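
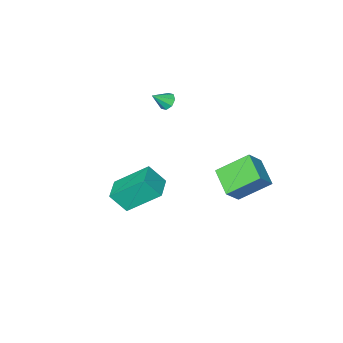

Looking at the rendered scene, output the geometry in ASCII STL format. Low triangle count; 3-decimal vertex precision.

solid 
facet normal -0.737 0.210 -0.643
outer loop
vertex -1.614 -3.066 2.317
vertex -1.96 -3.019 2.729
vertex -1.633 -2.68 2.465
endloop
endfacet
facet normal 0.924 0.175 -0.339
outer loop
vertex -1.614 -3.066 2.317
vertex -1.633 -2.68 2.465
vertex -1.18 -3.241 3.411
endloop
endfacet
facet normal -0.736 0.209 -0.644
outer loop
vertex -1.633 -2.68 2.465
vertex -1.96 -3.019 2.729
vertex -1.844 -2.493 2.767
endloop
endfacet
facet normal 0.716 0.695 0.070
outer loop
vertex -1.633 -2.68 2.465
vertex -1.844 -2.493 2.767
vertex -1.18 -3.241 3.411
endloop
endfacet
facet normal -0.736 0.209 -0.643
outer loop
vertex -1.844 -2.493 2.767
vertex -1.96 -3.019 2.729
vertex -2.123 -2.614 3.047
endloop
endfacet
facet normal 0.272 0.755 0.597
outer loop
vertex -1.844 -2.493 2.767
vertex -2.123 -2.614 3.047
vertex -1.18 -3.241 3.411
endloop
endfacet
facet normal -0.736 0.209 -0.644
outer loop
vertex -2.123 -2.614 3.047
vertex -1.96 -3.019 2.729
vertex -2.307 -2.972 3.141
endloop
endfacet
facet normal -0.147 0.321 0.935
outer loop
vertex -2.123 -2.614 3.047
vertex -2.307 -2.972 3.141
vertex -1.18 -3.241 3.411
endloop
endfacet
facet normal -0.736 0.211 -0.644
outer loop
vertex -2.307 -2.972 3.141
vertex -1.96 -3.019 2.729
vertex -2.288 -3.357 2.993
endloop
endfacet
facet normal -0.297 -0.355 0.886
outer loop
vertex -2.307 -2.972 3.141
vertex -2.288 -3.357 2.993
vertex -1.18 -3.241 3.411
endloop
endfacet
facet normal -0.735 0.210 -0.644
outer loop
vertex -2.288 -3.357 2.993
vertex -1.96 -3.019 2.729
vertex -2.077 -3.545 2.691
endloop
endfacet
facet normal -0.090 -0.872 0.480
outer loop
vertex -2.288 -3.357 2.993
vertex -2.077 -3.545 2.691
vertex -1.18 -3.241 3.411
endloop
endfacet
facet normal -0.736 0.210 -0.643
outer loop
vertex -2.077 -3.545 2.691
vertex -1.96 -3.019 2.729
vertex -1.798 -3.424 2.411
endloop
endfacet
facet normal 0.356 -0.933 -0.049
outer loop
vertex -2.077 -3.545 2.691
vertex -1.798 -3.424 2.411
vertex -1.18 -3.241 3.411
endloop
endfacet
facet normal -0.737 0.210 -0.643
outer loop
vertex -1.798 -3.424 2.411
vertex -1.96 -3.019 2.729
vertex -1.614 -3.066 2.317
endloop
endfacet
facet normal 0.775 -0.500 -0.387
outer loop
vertex -1.798 -3.424 2.411
vertex -1.614 -3.066 2.317
vertex -1.18 -3.241 3.411
endloop
endfacet
facet normal -0.667 -0.082 -0.741
outer loop
vertex -2.954 2.959 1.652
vertex -2.495 4.339 1.086
vertex -1.639 2.077 0.566
endloop
endfacet
facet normal -0.294 -0.884 0.362
outer loop
vertex -0.785 2.181 1.514
vertex -2.954 2.959 1.652
vertex -1.639 2.077 0.566
endloop
endfacet
facet normal -0.667 -0.082 -0.741
outer loop
vertex -1.639 2.077 0.566
vertex -2.495 4.339 1.086
vertex -1.18 3.456 0.0
endloop
endfacet
facet normal 0.684 -0.460 -0.566
outer loop
vertex -1.18 3.456 0.0
vertex -0.785 2.181 1.514
vertex -1.639 2.077 0.566
endloop
endfacet
facet normal -0.684 0.460 0.566
outer loop
vertex -2.954 2.959 1.652
vertex -1.641 4.443 2.034
vertex -2.495 4.339 1.086
endloop
endfacet
facet normal -0.294 -0.884 0.363
outer loop
vertex -2.1 3.064 2.6
vertex -2.954 2.959 1.652
vertex -0.785 2.181 1.514
endloop
endfacet
facet normal -0.684 0.460 0.566
outer loop
vertex -2.1 3.064 2.6
vertex -1.641 4.443 2.034
vertex -2.954 2.959 1.652
endloop
endfacet
facet normal 0.295 0.884 -0.362
outer loop
vertex -2.495 4.339 1.086
vertex -1.641 4.443 2.034
vertex -1.18 3.456 0.0
endloop
endfacet
facet normal 0.685 -0.460 -0.566
outer loop
vertex -0.326 3.561 0.948
vertex -0.785 2.181 1.514
vertex -1.18 3.456 0.0
endloop
endfacet
facet normal 0.294 0.884 -0.363
outer loop
vertex -1.18 3.456 0.0
vertex -1.641 4.443 2.034
vertex -0.326 3.561 0.948
endloop
endfacet
facet normal 0.667 0.082 0.741
outer loop
vertex -0.326 3.561 0.948
vertex -2.1 3.064 2.6
vertex -0.785 2.181 1.514
endloop
endfacet
facet normal 0.667 0.082 0.741
outer loop
vertex -1.641 4.443 2.034
vertex -2.1 3.064 2.6
vertex -0.326 3.561 0.948
endloop
endfacet
facet normal -0.436 0.470 -0.767
outer loop
vertex 0.717 0.325 0.258
vertex 1.645 1.192 0.262
vertex 1.873 -0.905 -1.153
endloop
endfacet
facet normal -0.731 -0.683 -0.004
outer loop
vertex 2.435 -1.512 -0.162
vertex 0.717 0.325 0.258
vertex 1.873 -0.905 -1.153
endloop
endfacet
facet normal -0.435 0.471 -0.768
outer loop
vertex 1.873 -0.905 -1.153
vertex 1.645 1.192 0.262
vertex 2.802 -0.038 -1.148
endloop
endfacet
facet normal 0.526 -0.560 -0.641
outer loop
vertex 2.802 -0.038 -1.148
vertex 2.435 -1.512 -0.162
vertex 1.873 -0.905 -1.153
endloop
endfacet
facet normal -0.526 0.560 0.641
outer loop
vertex 0.717 0.325 0.258
vertex 2.207 0.585 1.253
vertex 1.645 1.192 0.262
endloop
endfacet
facet normal -0.731 -0.683 -0.004
outer loop
vertex 1.278 -0.282 1.248
vertex 0.717 0.325 0.258
vertex 2.435 -1.512 -0.162
endloop
endfacet
facet normal -0.526 0.559 0.641
outer loop
vertex 1.278 -0.282 1.248
vertex 2.207 0.585 1.253
vertex 0.717 0.325 0.258
endloop
endfacet
facet normal 0.731 0.683 0.004
outer loop
vertex 1.645 1.192 0.262
vertex 2.207 0.585 1.253
vertex 2.802 -0.038 -1.148
endloop
endfacet
facet normal 0.526 -0.560 -0.641
outer loop
vertex 3.363 -0.645 -0.158
vertex 2.435 -1.512 -0.162
vertex 2.802 -0.038 -1.148
endloop
endfacet
facet normal 0.731 0.682 0.004
outer loop
vertex 2.802 -0.038 -1.148
vertex 2.207 0.585 1.253
vertex 3.363 -0.645 -0.158
endloop
endfacet
facet normal 0.436 -0.470 0.768
outer loop
vertex 3.363 -0.645 -0.158
vertex 1.278 -0.282 1.248
vertex 2.435 -1.512 -0.162
endloop
endfacet
facet normal 0.435 -0.471 0.767
outer loop
vertex 2.207 0.585 1.253
vertex 1.278 -0.282 1.248
vertex 3.363 -0.645 -0.158
endloop
endfacet

endsolid


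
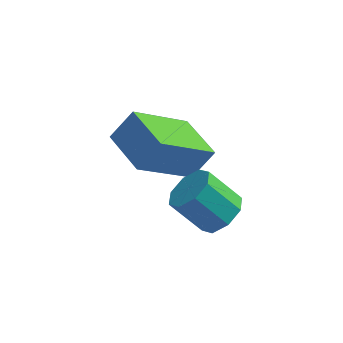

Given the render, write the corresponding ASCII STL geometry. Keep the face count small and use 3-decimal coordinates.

solid 
facet normal -0.540 -0.354 -0.763
outer loop
vertex -1.932 -2.008 3.466
vertex -2.699 -1.011 3.546
vertex -0.799 -1.035 2.212
endloop
endfacet
facet normal 0.608 -0.791 -0.064
outer loop
vertex -0.301 -0.709 2.914
vertex -1.932 -2.008 3.466
vertex -0.799 -1.035 2.212
endloop
endfacet
facet normal -0.540 -0.354 -0.763
outer loop
vertex -0.799 -1.035 2.212
vertex -2.699 -1.011 3.546
vertex -1.565 -0.039 2.292
endloop
endfacet
facet normal 0.581 0.498 -0.644
outer loop
vertex -1.565 -0.039 2.292
vertex -0.301 -0.709 2.914
vertex -0.799 -1.035 2.212
endloop
endfacet
facet normal -0.581 -0.498 0.644
outer loop
vertex -1.932 -2.008 3.466
vertex -2.201 -0.685 4.248
vertex -2.699 -1.011 3.546
endloop
endfacet
facet normal 0.609 -0.791 -0.063
outer loop
vertex -1.435 -1.681 4.168
vertex -1.932 -2.008 3.466
vertex -0.301 -0.709 2.914
endloop
endfacet
facet normal -0.581 -0.498 0.643
outer loop
vertex -1.435 -1.681 4.168
vertex -2.201 -0.685 4.248
vertex -1.932 -2.008 3.466
endloop
endfacet
facet normal -0.608 0.791 0.064
outer loop
vertex -2.699 -1.011 3.546
vertex -2.201 -0.685 4.248
vertex -1.565 -0.039 2.292
endloop
endfacet
facet normal 0.581 0.499 -0.643
outer loop
vertex -1.068 0.288 2.994
vertex -0.301 -0.709 2.914
vertex -1.565 -0.039 2.292
endloop
endfacet
facet normal -0.609 0.791 0.063
outer loop
vertex -1.565 -0.039 2.292
vertex -2.201 -0.685 4.248
vertex -1.068 0.288 2.994
endloop
endfacet
facet normal 0.540 0.354 0.763
outer loop
vertex -1.068 0.288 2.994
vertex -1.435 -1.681 4.168
vertex -0.301 -0.709 2.914
endloop
endfacet
facet normal 0.540 0.354 0.763
outer loop
vertex -2.201 -0.685 4.248
vertex -1.435 -1.681 4.168
vertex -1.068 0.288 2.994
endloop
endfacet
facet normal 0.676 -0.078 -0.732
outer loop
vertex 0.505 -3.086 3.446
vertex 0.082 -2.923 3.038
vertex 0.488 -2.624 3.381
endloop
endfacet
facet normal 0.735 0.121 0.667
outer loop
vertex 0.505 -3.086 3.446
vertex 0.488 -2.624 3.381
vertex -0.24 -2.999 4.251
endloop
endfacet
facet normal 0.736 0.119 0.667
outer loop
vertex -0.24 -2.999 4.251
vertex 0.488 -2.624 3.381
vertex -0.256 -2.537 4.186
endloop
endfacet
facet normal -0.678 0.079 0.731
outer loop
vertex -0.24 -2.999 4.251
vertex -0.256 -2.537 4.186
vertex -0.662 -2.837 3.842
endloop
endfacet
facet normal 0.677 -0.081 -0.731
outer loop
vertex 0.488 -2.624 3.381
vertex 0.082 -2.923 3.038
vertex 0.234 -2.337 3.114
endloop
endfacet
facet normal 0.495 0.785 0.373
outer loop
vertex 0.488 -2.624 3.381
vertex 0.234 -2.337 3.114
vertex -0.256 -2.537 4.186
endloop
endfacet
facet normal 0.493 0.787 0.372
outer loop
vertex -0.256 -2.537 4.186
vertex 0.234 -2.337 3.114
vertex -0.511 -2.251 3.919
endloop
endfacet
facet normal -0.678 0.079 0.731
outer loop
vertex -0.256 -2.537 4.186
vertex -0.511 -2.251 3.919
vertex -0.662 -2.837 3.842
endloop
endfacet
facet normal 0.676 -0.080 -0.733
outer loop
vertex 0.234 -2.337 3.114
vertex 0.082 -2.923 3.038
vertex -0.11 -2.394 2.803
endloop
endfacet
facet normal -0.037 0.989 -0.140
outer loop
vertex 0.234 -2.337 3.114
vertex -0.11 -2.394 2.803
vertex -0.511 -2.251 3.919
endloop
endfacet
facet normal -0.035 0.990 -0.139
outer loop
vertex -0.511 -2.251 3.919
vertex -0.11 -2.394 2.803
vertex -0.854 -2.307 3.608
endloop
endfacet
facet normal -0.677 0.078 0.732
outer loop
vertex -0.511 -2.251 3.919
vertex -0.854 -2.307 3.608
vertex -0.662 -2.837 3.842
endloop
endfacet
facet normal 0.678 -0.079 -0.731
outer loop
vertex -0.11 -2.394 2.803
vertex 0.082 -2.923 3.038
vertex -0.34 -2.761 2.629
endloop
endfacet
facet normal -0.546 0.613 -0.571
outer loop
vertex -0.11 -2.394 2.803
vertex -0.34 -2.761 2.629
vertex -0.854 -2.307 3.608
endloop
endfacet
facet normal -0.545 0.614 -0.571
outer loop
vertex -0.854 -2.307 3.608
vertex -0.34 -2.761 2.629
vertex -1.085 -2.674 3.434
endloop
endfacet
facet normal -0.676 0.078 0.732
outer loop
vertex -0.854 -2.307 3.608
vertex -1.085 -2.674 3.434
vertex -0.662 -2.837 3.842
endloop
endfacet
facet normal 0.678 -0.079 -0.731
outer loop
vertex -0.34 -2.761 2.629
vertex 0.082 -2.923 3.038
vertex -0.324 -3.223 2.694
endloop
endfacet
facet normal -0.735 -0.119 -0.667
outer loop
vertex -0.34 -2.761 2.629
vertex -0.324 -3.223 2.694
vertex -1.085 -2.674 3.434
endloop
endfacet
facet normal -0.735 -0.121 -0.667
outer loop
vertex -1.085 -2.674 3.434
vertex -0.324 -3.223 2.694
vertex -1.068 -3.136 3.499
endloop
endfacet
facet normal -0.676 0.078 0.732
outer loop
vertex -1.085 -2.674 3.434
vertex -1.068 -3.136 3.499
vertex -0.662 -2.837 3.842
endloop
endfacet
facet normal 0.678 -0.079 -0.731
outer loop
vertex -0.324 -3.223 2.694
vertex 0.082 -2.923 3.038
vertex -0.069 -3.509 2.961
endloop
endfacet
facet normal -0.494 -0.787 -0.371
outer loop
vertex -0.324 -3.223 2.694
vertex -0.069 -3.509 2.961
vertex -1.068 -3.136 3.499
endloop
endfacet
facet normal -0.494 -0.785 -0.374
outer loop
vertex -1.068 -3.136 3.499
vertex -0.069 -3.509 2.961
vertex -0.814 -3.423 3.766
endloop
endfacet
facet normal -0.677 0.081 0.731
outer loop
vertex -1.068 -3.136 3.499
vertex -0.814 -3.423 3.766
vertex -0.662 -2.837 3.842
endloop
endfacet
facet normal 0.677 -0.078 -0.732
outer loop
vertex -0.069 -3.509 2.961
vertex 0.082 -2.923 3.038
vertex 0.274 -3.453 3.272
endloop
endfacet
facet normal 0.036 -0.990 0.139
outer loop
vertex -0.069 -3.509 2.961
vertex 0.274 -3.453 3.272
vertex -0.814 -3.423 3.766
endloop
endfacet
facet normal 0.037 -0.989 0.141
outer loop
vertex -0.814 -3.423 3.766
vertex 0.274 -3.453 3.272
vertex -0.47 -3.366 4.077
endloop
endfacet
facet normal -0.676 0.080 0.733
outer loop
vertex -0.814 -3.423 3.766
vertex -0.47 -3.366 4.077
vertex -0.662 -2.837 3.842
endloop
endfacet
facet normal 0.676 -0.078 -0.732
outer loop
vertex 0.274 -3.453 3.272
vertex 0.082 -2.923 3.038
vertex 0.505 -3.086 3.446
endloop
endfacet
facet normal 0.546 -0.614 0.571
outer loop
vertex 0.274 -3.453 3.272
vertex 0.505 -3.086 3.446
vertex -0.47 -3.366 4.077
endloop
endfacet
facet normal 0.546 -0.613 0.571
outer loop
vertex -0.47 -3.366 4.077
vertex 0.505 -3.086 3.446
vertex -0.24 -2.999 4.251
endloop
endfacet
facet normal -0.678 0.079 0.731
outer loop
vertex -0.47 -3.366 4.077
vertex -0.24 -2.999 4.251
vertex -0.662 -2.837 3.842
endloop
endfacet

endsolid


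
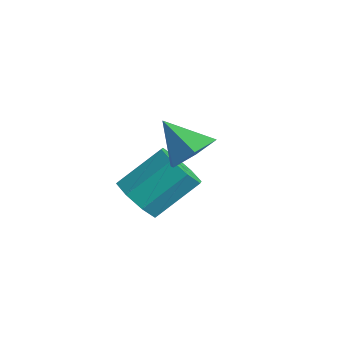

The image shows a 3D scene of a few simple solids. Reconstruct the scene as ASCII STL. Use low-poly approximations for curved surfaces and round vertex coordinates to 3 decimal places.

solid 
facet normal 0.684 0.253 -0.685
outer loop
vertex 2.446 1.187 2.332
vertex 1.77 1.602 1.81
vertex 2.24 2.105 2.465
endloop
endfacet
facet normal 0.287 -0.074 0.955
outer loop
vertex 2.446 1.187 2.332
vertex 2.24 2.105 2.465
vertex 0.73 1.218 2.85
endloop
endfacet
facet normal 0.683 0.253 -0.685
outer loop
vertex 2.24 2.105 2.465
vertex 1.77 1.602 1.81
vertex 1.563 2.52 1.943
endloop
endfacet
facet normal -0.185 0.639 0.747
outer loop
vertex 2.24 2.105 2.465
vertex 1.563 2.52 1.943
vertex 0.73 1.218 2.85
endloop
endfacet
facet normal 0.684 0.253 -0.684
outer loop
vertex 1.563 2.52 1.943
vertex 1.77 1.602 1.81
vertex 1.094 2.018 1.288
endloop
endfacet
facet normal -0.797 0.592 0.117
outer loop
vertex 1.563 2.52 1.943
vertex 1.094 2.018 1.288
vertex 0.73 1.218 2.85
endloop
endfacet
facet normal 0.684 0.253 -0.684
outer loop
vertex 1.094 2.018 1.288
vertex 1.77 1.602 1.81
vertex 1.3 1.1 1.155
endloop
endfacet
facet normal -0.938 -0.166 -0.304
outer loop
vertex 1.094 2.018 1.288
vertex 1.3 1.1 1.155
vertex 0.73 1.218 2.85
endloop
endfacet
facet normal 0.684 0.253 -0.684
outer loop
vertex 1.3 1.1 1.155
vertex 1.77 1.602 1.81
vertex 1.976 0.685 1.677
endloop
endfacet
facet normal -0.466 -0.880 -0.096
outer loop
vertex 1.3 1.1 1.155
vertex 1.976 0.685 1.677
vertex 0.73 1.218 2.85
endloop
endfacet
facet normal 0.684 0.253 -0.684
outer loop
vertex 1.976 0.685 1.677
vertex 1.77 1.602 1.81
vertex 2.446 1.187 2.332
endloop
endfacet
facet normal 0.146 -0.833 0.534
outer loop
vertex 1.976 0.685 1.677
vertex 2.446 1.187 2.332
vertex 0.73 1.218 2.85
endloop
endfacet
facet normal -0.188 -0.769 -0.611
outer loop
vertex -0.18 1.657 -2.341
vertex -0.612 1.184 -1.613
vertex -0.907 1.802 -2.3
endloop
endfacet
facet normal 0.077 0.609 -0.790
outer loop
vertex -0.18 1.657 -2.341
vertex -0.907 1.802 -2.3
vertex 0.184 3.149 -1.155
endloop
endfacet
facet normal 0.077 0.609 -0.790
outer loop
vertex 0.184 3.149 -1.155
vertex -0.907 1.802 -2.3
vertex -0.543 3.294 -1.114
endloop
endfacet
facet normal 0.188 0.769 0.611
outer loop
vertex 0.184 3.149 -1.155
vertex -0.543 3.294 -1.114
vertex -0.248 2.676 -0.427
endloop
endfacet
facet normal -0.187 -0.769 -0.611
outer loop
vertex -0.907 1.802 -2.3
vertex -0.612 1.184 -1.613
vertex -1.461 1.584 -1.856
endloop
endfacet
facet normal -0.639 0.568 -0.519
outer loop
vertex -0.907 1.802 -2.3
vertex -1.461 1.584 -1.856
vertex -0.543 3.294 -1.114
endloop
endfacet
facet normal -0.638 0.568 -0.520
outer loop
vertex -0.543 3.294 -1.114
vertex -1.461 1.584 -1.856
vertex -1.098 3.076 -0.671
endloop
endfacet
facet normal 0.186 0.769 0.612
outer loop
vertex -0.543 3.294 -1.114
vertex -1.098 3.076 -0.671
vertex -0.248 2.676 -0.427
endloop
endfacet
facet normal -0.187 -0.769 -0.611
outer loop
vertex -1.461 1.584 -1.856
vertex -0.612 1.184 -1.613
vertex -1.518 1.132 -1.27
endloop
endfacet
facet normal -0.979 0.195 0.055
outer loop
vertex -1.461 1.584 -1.856
vertex -1.518 1.132 -1.27
vertex -1.098 3.076 -0.671
endloop
endfacet
facet normal -0.979 0.194 0.056
outer loop
vertex -1.098 3.076 -0.671
vertex -1.518 1.132 -1.27
vertex -1.154 2.624 -0.085
endloop
endfacet
facet normal 0.187 0.769 0.611
outer loop
vertex -1.098 3.076 -0.671
vertex -1.154 2.624 -0.085
vertex -0.248 2.676 -0.427
endloop
endfacet
facet normal -0.187 -0.769 -0.611
outer loop
vertex -1.518 1.132 -1.27
vertex -0.612 1.184 -1.613
vertex -1.044 0.711 -0.885
endloop
endfacet
facet normal -0.746 -0.293 0.598
outer loop
vertex -1.518 1.132 -1.27
vertex -1.044 0.711 -0.885
vertex -1.154 2.624 -0.085
endloop
endfacet
facet normal -0.747 -0.293 0.597
outer loop
vertex -1.154 2.624 -0.085
vertex -1.044 0.711 -0.885
vertex -0.68 2.203 0.301
endloop
endfacet
facet normal 0.186 0.770 0.611
outer loop
vertex -1.154 2.624 -0.085
vertex -0.68 2.203 0.301
vertex -0.248 2.676 -0.427
endloop
endfacet
facet normal -0.188 -0.769 -0.611
outer loop
vertex -1.044 0.711 -0.885
vertex -0.612 1.184 -1.613
vertex -0.317 0.566 -0.926
endloop
endfacet
facet normal -0.077 -0.609 0.790
outer loop
vertex -1.044 0.711 -0.885
vertex -0.317 0.566 -0.926
vertex -0.68 2.203 0.301
endloop
endfacet
facet normal -0.077 -0.609 0.790
outer loop
vertex -0.68 2.203 0.301
vertex -0.317 0.566 -0.926
vertex 0.047 2.058 0.26
endloop
endfacet
facet normal 0.188 0.769 0.611
outer loop
vertex -0.68 2.203 0.301
vertex 0.047 2.058 0.26
vertex -0.248 2.676 -0.427
endloop
endfacet
facet normal -0.186 -0.769 -0.612
outer loop
vertex -0.317 0.566 -0.926
vertex -0.612 1.184 -1.613
vertex 0.238 0.784 -1.369
endloop
endfacet
facet normal 0.638 -0.569 0.519
outer loop
vertex -0.317 0.566 -0.926
vertex 0.238 0.784 -1.369
vertex 0.047 2.058 0.26
endloop
endfacet
facet normal 0.639 -0.568 0.519
outer loop
vertex 0.047 2.058 0.26
vertex 0.238 0.784 -1.369
vertex 0.601 2.276 -0.184
endloop
endfacet
facet normal 0.187 0.769 0.611
outer loop
vertex 0.047 2.058 0.26
vertex 0.601 2.276 -0.184
vertex -0.248 2.676 -0.427
endloop
endfacet
facet normal -0.187 -0.769 -0.611
outer loop
vertex 0.238 0.784 -1.369
vertex -0.612 1.184 -1.613
vertex 0.294 1.236 -1.955
endloop
endfacet
facet normal 0.979 -0.194 -0.056
outer loop
vertex 0.238 0.784 -1.369
vertex 0.294 1.236 -1.955
vertex 0.601 2.276 -0.184
endloop
endfacet
facet normal 0.979 -0.195 -0.055
outer loop
vertex 0.601 2.276 -0.184
vertex 0.294 1.236 -1.955
vertex 0.658 2.728 -0.77
endloop
endfacet
facet normal 0.187 0.769 0.611
outer loop
vertex 0.601 2.276 -0.184
vertex 0.658 2.728 -0.77
vertex -0.248 2.676 -0.427
endloop
endfacet
facet normal -0.186 -0.770 -0.611
outer loop
vertex 0.294 1.236 -1.955
vertex -0.612 1.184 -1.613
vertex -0.18 1.657 -2.341
endloop
endfacet
facet normal 0.747 0.293 -0.598
outer loop
vertex 0.294 1.236 -1.955
vertex -0.18 1.657 -2.341
vertex 0.658 2.728 -0.77
endloop
endfacet
facet normal 0.746 0.293 -0.598
outer loop
vertex 0.658 2.728 -0.77
vertex -0.18 1.657 -2.341
vertex 0.184 3.149 -1.155
endloop
endfacet
facet normal 0.187 0.769 0.611
outer loop
vertex 0.658 2.728 -0.77
vertex 0.184 3.149 -1.155
vertex -0.248 2.676 -0.427
endloop
endfacet

endsolid


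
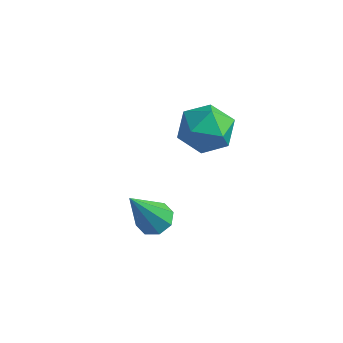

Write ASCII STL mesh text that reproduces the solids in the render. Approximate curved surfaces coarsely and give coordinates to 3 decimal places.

solid 
facet normal 0.111 0.989 0.100
outer loop
vertex 0.169 4.46 1.014
vertex -0.176 4.41 1.894
vertex 0.754 4.321 1.745
endloop
endfacet
facet normal 0.601 0.722 -0.344
outer loop
vertex 0.169 4.46 1.014
vertex 0.754 4.321 1.745
vertex 0.877 3.836 0.942
endloop
endfacet
facet normal 0.260 0.396 -0.881
outer loop
vertex 0.169 4.46 1.014
vertex 0.877 3.836 0.942
vertex 0.023 3.625 0.595
endloop
endfacet
facet normal -0.442 0.463 -0.769
outer loop
vertex 0.169 4.46 1.014
vertex 0.023 3.625 0.595
vertex -0.628 3.98 1.183
endloop
endfacet
facet normal -0.534 0.830 -0.162
outer loop
vertex 0.169 4.46 1.014
vertex -0.628 3.98 1.183
vertex -0.176 4.41 1.894
endloop
endfacet
facet normal 0.974 0.227 0.012
outer loop
vertex 0.877 3.836 0.942
vertex 0.754 4.321 1.745
vertex 0.968 3.4 1.777
endloop
endfacet
facet normal 0.180 0.660 0.729
outer loop
vertex 0.754 4.321 1.745
vertex -0.176 4.41 1.894
vertex 0.317 3.755 2.365
endloop
endfacet
facet normal -0.863 0.403 0.305
outer loop
vertex -0.176 4.41 1.894
vertex -0.628 3.98 1.183
vertex -0.537 3.544 2.018
endloop
endfacet
facet normal -0.713 -0.189 -0.675
outer loop
vertex -0.628 3.98 1.183
vertex 0.023 3.625 0.595
vertex -0.414 3.059 1.215
endloop
endfacet
facet normal 0.422 -0.298 -0.856
outer loop
vertex 0.023 3.625 0.595
vertex 0.877 3.836 0.942
vertex 0.516 2.97 1.066
endloop
endfacet
facet normal 0.442 -0.463 0.769
outer loop
vertex 0.171 2.92 1.946
vertex 0.968 3.4 1.777
vertex 0.317 3.755 2.365
endloop
endfacet
facet normal -0.260 -0.396 0.881
outer loop
vertex 0.171 2.92 1.946
vertex 0.317 3.755 2.365
vertex -0.537 3.544 2.018
endloop
endfacet
facet normal -0.601 -0.722 0.344
outer loop
vertex 0.171 2.92 1.946
vertex -0.537 3.544 2.018
vertex -0.414 3.059 1.215
endloop
endfacet
facet normal -0.111 -0.989 -0.100
outer loop
vertex 0.171 2.92 1.946
vertex -0.414 3.059 1.215
vertex 0.516 2.97 1.066
endloop
endfacet
facet normal 0.534 -0.830 0.162
outer loop
vertex 0.171 2.92 1.946
vertex 0.516 2.97 1.066
vertex 0.968 3.4 1.777
endloop
endfacet
facet normal 0.713 0.189 0.675
outer loop
vertex 0.317 3.755 2.365
vertex 0.968 3.4 1.777
vertex 0.754 4.321 1.745
endloop
endfacet
facet normal -0.422 0.298 0.856
outer loop
vertex -0.537 3.544 2.018
vertex 0.317 3.755 2.365
vertex -0.176 4.41 1.894
endloop
endfacet
facet normal -0.974 -0.227 -0.012
outer loop
vertex -0.414 3.059 1.215
vertex -0.537 3.544 2.018
vertex -0.628 3.98 1.183
endloop
endfacet
facet normal -0.180 -0.660 -0.729
outer loop
vertex 0.516 2.97 1.066
vertex -0.414 3.059 1.215
vertex 0.023 3.625 0.595
endloop
endfacet
facet normal 0.863 -0.403 -0.305
outer loop
vertex 0.968 3.4 1.777
vertex 0.516 2.97 1.066
vertex 0.877 3.836 0.942
endloop
endfacet
facet normal 0.088 0.484 -0.870
outer loop
vertex 1.191 0.571 0.011
vertex 0.604 0.568 -0.05
vertex 0.997 0.935 0.194
endloop
endfacet
facet normal 0.841 0.194 0.505
outer loop
vertex 1.191 0.571 0.011
vertex 0.997 0.935 0.194
vertex 0.436 -0.368 1.63
endloop
endfacet
facet normal 0.086 0.486 -0.870
outer loop
vertex 0.997 0.935 0.194
vertex 0.604 0.568 -0.05
vertex 0.572 1.084 0.235
endloop
endfacet
facet normal 0.295 0.648 0.703
outer loop
vertex 0.997 0.935 0.194
vertex 0.572 1.084 0.235
vertex 0.436 -0.368 1.63
endloop
endfacet
facet normal 0.087 0.486 -0.870
outer loop
vertex 0.572 1.084 0.235
vertex 0.604 0.568 -0.05
vertex 0.167 0.931 0.109
endloop
endfacet
facet normal -0.438 0.644 0.627
outer loop
vertex 0.572 1.084 0.235
vertex 0.167 0.931 0.109
vertex 0.436 -0.368 1.63
endloop
endfacet
facet normal 0.087 0.485 -0.870
outer loop
vertex 0.167 0.931 0.109
vertex 0.604 0.568 -0.05
vertex 0.018 0.565 -0.11
endloop
endfacet
facet normal -0.928 0.185 0.322
outer loop
vertex 0.167 0.931 0.109
vertex 0.018 0.565 -0.11
vertex 0.436 -0.368 1.63
endloop
endfacet
facet normal 0.087 0.486 -0.870
outer loop
vertex 0.018 0.565 -0.11
vertex 0.604 0.568 -0.05
vertex 0.212 0.201 -0.294
endloop
endfacet
facet normal -0.889 -0.458 -0.032
outer loop
vertex 0.018 0.565 -0.11
vertex 0.212 0.201 -0.294
vertex 0.436 -0.368 1.63
endloop
endfacet
facet normal 0.088 0.484 -0.870
outer loop
vertex 0.212 0.201 -0.294
vertex 0.604 0.568 -0.05
vertex 0.636 0.052 -0.334
endloop
endfacet
facet normal -0.342 -0.911 -0.230
outer loop
vertex 0.212 0.201 -0.294
vertex 0.636 0.052 -0.334
vertex 0.436 -0.368 1.63
endloop
endfacet
facet normal 0.088 0.484 -0.870
outer loop
vertex 0.636 0.052 -0.334
vertex 0.604 0.568 -0.05
vertex 1.042 0.205 -0.208
endloop
endfacet
facet normal 0.390 -0.908 -0.154
outer loop
vertex 0.636 0.052 -0.334
vertex 1.042 0.205 -0.208
vertex 0.436 -0.368 1.63
endloop
endfacet
facet normal 0.088 0.485 -0.870
outer loop
vertex 1.042 0.205 -0.208
vertex 0.604 0.568 -0.05
vertex 1.191 0.571 0.011
endloop
endfacet
facet normal 0.881 -0.449 0.151
outer loop
vertex 1.042 0.205 -0.208
vertex 1.191 0.571 0.011
vertex 0.436 -0.368 1.63
endloop
endfacet

endsolid


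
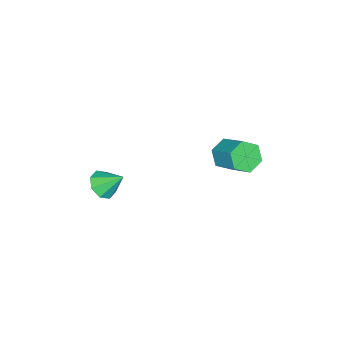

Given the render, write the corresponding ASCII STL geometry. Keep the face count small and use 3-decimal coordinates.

solid 
facet normal -0.312 -0.761 -0.569
outer loop
vertex -1.44 2.97 2.591
vertex -2.276 3.106 2.867
vertex -1.973 3.524 2.142
endloop
endfacet
facet normal 0.738 0.183 -0.650
outer loop
vertex -1.44 2.97 2.591
vertex -1.973 3.524 2.142
vertex -0.889 4.318 3.597
endloop
endfacet
facet normal 0.738 0.183 -0.650
outer loop
vertex -0.889 4.318 3.597
vertex -1.973 3.524 2.142
vertex -1.422 4.872 3.148
endloop
endfacet
facet normal 0.312 0.761 0.569
outer loop
vertex -0.889 4.318 3.597
vertex -1.422 4.872 3.148
vertex -1.724 4.454 3.873
endloop
endfacet
facet normal -0.310 -0.762 -0.569
outer loop
vertex -1.973 3.524 2.142
vertex -2.276 3.106 2.867
vertex -2.808 3.659 2.417
endloop
endfacet
facet normal -0.149 0.630 -0.762
outer loop
vertex -1.973 3.524 2.142
vertex -2.808 3.659 2.417
vertex -1.422 4.872 3.148
endloop
endfacet
facet normal -0.149 0.630 -0.762
outer loop
vertex -1.422 4.872 3.148
vertex -2.808 3.659 2.417
vertex -2.257 5.007 3.423
endloop
endfacet
facet normal 0.310 0.762 0.569
outer loop
vertex -1.422 4.872 3.148
vertex -2.257 5.007 3.423
vertex -1.724 4.454 3.873
endloop
endfacet
facet normal -0.312 -0.762 -0.568
outer loop
vertex -2.808 3.659 2.417
vertex -2.276 3.106 2.867
vertex -3.111 3.242 3.143
endloop
endfacet
facet normal -0.887 0.447 -0.113
outer loop
vertex -2.808 3.659 2.417
vertex -3.111 3.242 3.143
vertex -2.257 5.007 3.423
endloop
endfacet
facet normal -0.887 0.447 -0.113
outer loop
vertex -2.257 5.007 3.423
vertex -3.111 3.242 3.143
vertex -2.56 4.59 4.149
endloop
endfacet
facet normal 0.311 0.762 0.568
outer loop
vertex -2.257 5.007 3.423
vertex -2.56 4.59 4.149
vertex -1.724 4.454 3.873
endloop
endfacet
facet normal -0.312 -0.761 -0.569
outer loop
vertex -3.111 3.242 3.143
vertex -2.276 3.106 2.867
vertex -2.578 2.688 3.592
endloop
endfacet
facet normal -0.738 -0.183 0.650
outer loop
vertex -3.111 3.242 3.143
vertex -2.578 2.688 3.592
vertex -2.56 4.59 4.149
endloop
endfacet
facet normal -0.738 -0.183 0.650
outer loop
vertex -2.56 4.59 4.149
vertex -2.578 2.688 3.592
vertex -2.027 4.036 4.598
endloop
endfacet
facet normal 0.312 0.761 0.569
outer loop
vertex -2.56 4.59 4.149
vertex -2.027 4.036 4.598
vertex -1.724 4.454 3.873
endloop
endfacet
facet normal -0.310 -0.762 -0.569
outer loop
vertex -2.578 2.688 3.592
vertex -2.276 3.106 2.867
vertex -1.743 2.553 3.317
endloop
endfacet
facet normal 0.149 -0.630 0.762
outer loop
vertex -2.578 2.688 3.592
vertex -1.743 2.553 3.317
vertex -2.027 4.036 4.598
endloop
endfacet
facet normal 0.149 -0.630 0.762
outer loop
vertex -2.027 4.036 4.598
vertex -1.743 2.553 3.317
vertex -1.192 3.901 4.323
endloop
endfacet
facet normal 0.310 0.762 0.569
outer loop
vertex -2.027 4.036 4.598
vertex -1.192 3.901 4.323
vertex -1.724 4.454 3.873
endloop
endfacet
facet normal -0.311 -0.762 -0.568
outer loop
vertex -1.743 2.553 3.317
vertex -2.276 3.106 2.867
vertex -1.44 2.97 2.591
endloop
endfacet
facet normal 0.887 -0.447 0.113
outer loop
vertex -1.743 2.553 3.317
vertex -1.44 2.97 2.591
vertex -1.192 3.901 4.323
endloop
endfacet
facet normal 0.887 -0.447 0.113
outer loop
vertex -1.192 3.901 4.323
vertex -1.44 2.97 2.591
vertex -0.889 4.318 3.597
endloop
endfacet
facet normal 0.312 0.762 0.568
outer loop
vertex -1.192 3.901 4.323
vertex -0.889 4.318 3.597
vertex -1.724 4.454 3.873
endloop
endfacet
facet normal 0.168 -0.707 -0.687
outer loop
vertex 0.585 -2.9 0.066
vertex 0.245 -2.393 -0.539
vertex 1.035 -2.514 -0.221
endloop
endfacet
facet normal 0.547 -0.015 0.837
outer loop
vertex 0.585 -2.9 0.066
vertex 1.035 -2.514 -0.221
vertex -0.005 -1.347 0.479
endloop
endfacet
facet normal 0.169 -0.706 -0.688
outer loop
vertex 1.035 -2.514 -0.221
vertex 0.245 -2.393 -0.539
vertex 1.021 -2.056 -0.694
endloop
endfacet
facet normal 0.788 0.453 0.416
outer loop
vertex 1.035 -2.514 -0.221
vertex 1.021 -2.056 -0.694
vertex -0.005 -1.347 0.479
endloop
endfacet
facet normal 0.169 -0.706 -0.688
outer loop
vertex 1.021 -2.056 -0.694
vertex 0.245 -2.393 -0.539
vertex 0.553 -1.796 -1.076
endloop
endfacet
facet normal 0.521 0.851 -0.059
outer loop
vertex 1.021 -2.056 -0.694
vertex 0.553 -1.796 -1.076
vertex -0.005 -1.347 0.479
endloop
endfacet
facet normal 0.169 -0.706 -0.688
outer loop
vertex 0.553 -1.796 -1.076
vertex 0.245 -2.393 -0.539
vertex -0.096 -1.885 -1.144
endloop
endfacet
facet normal -0.097 0.946 -0.308
outer loop
vertex 0.553 -1.796 -1.076
vertex -0.096 -1.885 -1.144
vertex -0.005 -1.347 0.479
endloop
endfacet
facet normal 0.168 -0.706 -0.688
outer loop
vertex -0.096 -1.885 -1.144
vertex 0.245 -2.393 -0.539
vertex -0.545 -2.271 -0.857
endloop
endfacet
facet normal -0.706 0.683 -0.187
outer loop
vertex -0.096 -1.885 -1.144
vertex -0.545 -2.271 -0.857
vertex -0.005 -1.347 0.479
endloop
endfacet
facet normal 0.168 -0.706 -0.688
outer loop
vertex -0.545 -2.271 -0.857
vertex 0.245 -2.393 -0.539
vertex -0.531 -2.729 -0.384
endloop
endfacet
facet normal -0.948 0.214 0.235
outer loop
vertex -0.545 -2.271 -0.857
vertex -0.531 -2.729 -0.384
vertex -0.005 -1.347 0.479
endloop
endfacet
facet normal 0.169 -0.706 -0.687
outer loop
vertex -0.531 -2.729 -0.384
vertex 0.245 -2.393 -0.539
vertex -0.063 -2.989 -0.002
endloop
endfacet
facet normal -0.681 -0.184 0.709
outer loop
vertex -0.531 -2.729 -0.384
vertex -0.063 -2.989 -0.002
vertex -0.005 -1.347 0.479
endloop
endfacet
facet normal 0.169 -0.707 -0.687
outer loop
vertex -0.063 -2.989 -0.002
vertex 0.245 -2.393 -0.539
vertex 0.585 -2.9 0.066
endloop
endfacet
facet normal -0.062 -0.279 0.958
outer loop
vertex -0.063 -2.989 -0.002
vertex 0.585 -2.9 0.066
vertex -0.005 -1.347 0.479
endloop
endfacet

endsolid


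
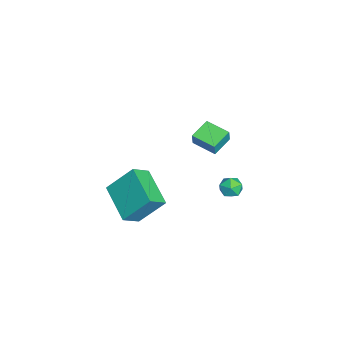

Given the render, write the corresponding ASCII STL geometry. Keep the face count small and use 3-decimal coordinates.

solid 
facet normal -0.773 0.570 0.280
outer loop
vertex -3.925 -0.087 -0.598
vertex -3.157 1.054 -0.799
vertex -4.184 -0.051 -1.386
endloop
endfacet
facet normal -0.553 -0.821 0.144
outer loop
vertex -3.203 -0.774 -1.741
vertex -3.925 -0.087 -0.598
vertex -4.184 -0.051 -1.386
endloop
endfacet
facet normal -0.773 0.569 0.280
outer loop
vertex -4.184 -0.051 -1.386
vertex -3.157 1.054 -0.799
vertex -3.416 1.09 -1.586
endloop
endfacet
facet normal -0.312 0.043 -0.949
outer loop
vertex -3.416 1.09 -1.586
vertex -3.203 -0.774 -1.741
vertex -4.184 -0.051 -1.386
endloop
endfacet
facet normal 0.312 -0.043 0.949
outer loop
vertex -3.925 -0.087 -0.598
vertex -2.176 0.331 -1.154
vertex -3.157 1.054 -0.799
endloop
endfacet
facet normal -0.553 -0.821 0.144
outer loop
vertex -2.944 -0.81 -0.954
vertex -3.925 -0.087 -0.598
vertex -3.203 -0.774 -1.741
endloop
endfacet
facet normal 0.312 -0.044 0.949
outer loop
vertex -2.944 -0.81 -0.954
vertex -2.176 0.331 -1.154
vertex -3.925 -0.087 -0.598
endloop
endfacet
facet normal 0.553 0.821 -0.144
outer loop
vertex -3.157 1.054 -0.799
vertex -2.176 0.331 -1.154
vertex -3.416 1.09 -1.586
endloop
endfacet
facet normal -0.313 0.043 -0.949
outer loop
vertex -2.435 0.367 -1.942
vertex -3.203 -0.774 -1.741
vertex -3.416 1.09 -1.586
endloop
endfacet
facet normal 0.553 0.821 -0.144
outer loop
vertex -3.416 1.09 -1.586
vertex -2.176 0.331 -1.154
vertex -2.435 0.367 -1.942
endloop
endfacet
facet normal 0.773 -0.569 -0.280
outer loop
vertex -2.435 0.367 -1.942
vertex -2.944 -0.81 -0.954
vertex -3.203 -0.774 -1.741
endloop
endfacet
facet normal 0.773 -0.569 -0.280
outer loop
vertex -2.176 0.331 -1.154
vertex -2.944 -0.81 -0.954
vertex -2.435 0.367 -1.942
endloop
endfacet
facet normal 0.368 0.319 0.874
outer loop
vertex 0.483 1.728 -1.687
vertex 0.271 1.151 -1.387
vertex 0.896 1.184 -1.662
endloop
endfacet
facet normal 0.745 0.581 0.328
outer loop
vertex 0.483 1.728 -1.687
vertex 0.896 1.184 -1.662
vertex 0.856 1.558 -2.233
endloop
endfacet
facet normal 0.300 0.950 -0.091
outer loop
vertex 0.483 1.728 -1.687
vertex 0.856 1.558 -2.233
vertex 0.206 1.756 -2.311
endloop
endfacet
facet normal -0.352 0.915 0.197
outer loop
vertex 0.483 1.728 -1.687
vertex 0.206 1.756 -2.311
vertex -0.155 1.504 -1.788
endloop
endfacet
facet normal -0.310 0.526 0.792
outer loop
vertex 0.483 1.728 -1.687
vertex -0.155 1.504 -1.788
vertex 0.271 1.151 -1.387
endloop
endfacet
facet normal 0.998 0.031 -0.050
outer loop
vertex 0.856 1.558 -2.233
vertex 0.896 1.184 -1.662
vertex 0.875 0.876 -2.272
endloop
endfacet
facet normal 0.388 -0.394 0.833
outer loop
vertex 0.896 1.184 -1.662
vertex 0.271 1.151 -1.387
vertex 0.514 0.624 -1.749
endloop
endfacet
facet normal -0.710 -0.060 0.702
outer loop
vertex 0.271 1.151 -1.387
vertex -0.155 1.504 -1.788
vertex -0.136 0.822 -1.827
endloop
endfacet
facet normal -0.778 0.571 -0.262
outer loop
vertex -0.155 1.504 -1.788
vertex 0.206 1.756 -2.311
vertex -0.176 1.196 -2.398
endloop
endfacet
facet normal 0.278 0.628 -0.727
outer loop
vertex 0.206 1.756 -2.311
vertex 0.856 1.558 -2.233
vertex 0.449 1.229 -2.673
endloop
endfacet
facet normal 0.352 -0.915 -0.197
outer loop
vertex 0.237 0.652 -2.373
vertex 0.875 0.876 -2.272
vertex 0.514 0.624 -1.749
endloop
endfacet
facet normal -0.300 -0.950 0.091
outer loop
vertex 0.237 0.652 -2.373
vertex 0.514 0.624 -1.749
vertex -0.136 0.822 -1.827
endloop
endfacet
facet normal -0.745 -0.581 -0.328
outer loop
vertex 0.237 0.652 -2.373
vertex -0.136 0.822 -1.827
vertex -0.176 1.196 -2.398
endloop
endfacet
facet normal -0.368 -0.319 -0.874
outer loop
vertex 0.237 0.652 -2.373
vertex -0.176 1.196 -2.398
vertex 0.449 1.229 -2.673
endloop
endfacet
facet normal 0.310 -0.526 -0.792
outer loop
vertex 0.237 0.652 -2.373
vertex 0.449 1.229 -2.673
vertex 0.875 0.876 -2.272
endloop
endfacet
facet normal 0.778 -0.571 0.262
outer loop
vertex 0.514 0.624 -1.749
vertex 0.875 0.876 -2.272
vertex 0.896 1.184 -1.662
endloop
endfacet
facet normal -0.278 -0.628 0.727
outer loop
vertex -0.136 0.822 -1.827
vertex 0.514 0.624 -1.749
vertex 0.271 1.151 -1.387
endloop
endfacet
facet normal -0.998 -0.031 0.050
outer loop
vertex -0.176 1.196 -2.398
vertex -0.136 0.822 -1.827
vertex -0.155 1.504 -1.788
endloop
endfacet
facet normal -0.388 0.394 -0.833
outer loop
vertex 0.449 1.229 -2.673
vertex -0.176 1.196 -2.398
vertex 0.206 1.756 -2.311
endloop
endfacet
facet normal 0.710 0.060 -0.702
outer loop
vertex 0.875 0.876 -2.272
vertex 0.449 1.229 -2.673
vertex 0.856 1.558 -2.233
endloop
endfacet
facet normal -0.535 0.614 -0.581
outer loop
vertex 1.497 -2.765 0.151
vertex 3.338 -1.865 -0.592
vertex 1.556 -4.057 -1.268
endloop
endfacet
facet normal -0.844 -0.413 0.341
outer loop
vertex 2.182 -4.775 -0.588
vertex 1.497 -2.765 0.151
vertex 1.556 -4.057 -1.268
endloop
endfacet
facet normal -0.535 0.614 -0.581
outer loop
vertex 1.556 -4.057 -1.268
vertex 3.338 -1.865 -0.592
vertex 3.397 -3.157 -2.011
endloop
endfacet
facet normal 0.031 -0.673 -0.739
outer loop
vertex 3.397 -3.157 -2.011
vertex 2.182 -4.775 -0.588
vertex 1.556 -4.057 -1.268
endloop
endfacet
facet normal -0.031 0.673 0.739
outer loop
vertex 1.497 -2.765 0.151
vertex 3.964 -2.583 0.088
vertex 3.338 -1.865 -0.592
endloop
endfacet
facet normal -0.844 -0.413 0.341
outer loop
vertex 2.123 -3.483 0.831
vertex 1.497 -2.765 0.151
vertex 2.182 -4.775 -0.588
endloop
endfacet
facet normal -0.031 0.673 0.739
outer loop
vertex 2.123 -3.483 0.831
vertex 3.964 -2.583 0.088
vertex 1.497 -2.765 0.151
endloop
endfacet
facet normal 0.844 0.413 -0.341
outer loop
vertex 3.338 -1.865 -0.592
vertex 3.964 -2.583 0.088
vertex 3.397 -3.157 -2.011
endloop
endfacet
facet normal 0.031 -0.673 -0.739
outer loop
vertex 4.023 -3.875 -1.331
vertex 2.182 -4.775 -0.588
vertex 3.397 -3.157 -2.011
endloop
endfacet
facet normal 0.844 0.413 -0.341
outer loop
vertex 3.397 -3.157 -2.011
vertex 3.964 -2.583 0.088
vertex 4.023 -3.875 -1.331
endloop
endfacet
facet normal 0.535 -0.614 0.581
outer loop
vertex 4.023 -3.875 -1.331
vertex 2.123 -3.483 0.831
vertex 2.182 -4.775 -0.588
endloop
endfacet
facet normal 0.535 -0.614 0.581
outer loop
vertex 3.964 -2.583 0.088
vertex 2.123 -3.483 0.831
vertex 4.023 -3.875 -1.331
endloop
endfacet

endsolid


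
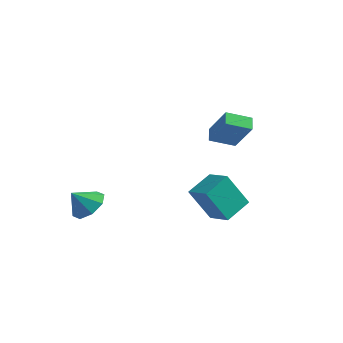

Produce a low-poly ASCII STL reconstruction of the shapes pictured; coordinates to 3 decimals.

solid 
facet normal -0.590 0.134 -0.796
outer loop
vertex 0.041 2.161 -0.745
vertex -0.403 2.785 -0.311
vertex 0.961 3.172 -1.257
endloop
endfacet
facet normal 0.504 -0.709 -0.493
outer loop
vertex 2.183 2.895 0.391
vertex 0.041 2.161 -0.745
vertex 0.961 3.172 -1.257
endloop
endfacet
facet normal -0.590 0.135 -0.796
outer loop
vertex 0.961 3.172 -1.257
vertex -0.403 2.785 -0.311
vertex 0.518 3.796 -0.823
endloop
endfacet
facet normal 0.631 0.692 -0.351
outer loop
vertex 0.518 3.796 -0.823
vertex 2.183 2.895 0.391
vertex 0.961 3.172 -1.257
endloop
endfacet
facet normal -0.630 -0.693 0.351
outer loop
vertex 0.041 2.161 -0.745
vertex 0.819 2.508 1.337
vertex -0.403 2.785 -0.311
endloop
endfacet
facet normal 0.504 -0.709 -0.493
outer loop
vertex 1.262 1.884 0.903
vertex 0.041 2.161 -0.745
vertex 2.183 2.895 0.391
endloop
endfacet
facet normal -0.631 -0.692 0.351
outer loop
vertex 1.262 1.884 0.903
vertex 0.819 2.508 1.337
vertex 0.041 2.161 -0.745
endloop
endfacet
facet normal -0.504 0.709 0.493
outer loop
vertex -0.403 2.785 -0.311
vertex 0.819 2.508 1.337
vertex 0.518 3.796 -0.823
endloop
endfacet
facet normal 0.630 0.692 -0.351
outer loop
vertex 1.739 3.519 0.825
vertex 2.183 2.895 0.391
vertex 0.518 3.796 -0.823
endloop
endfacet
facet normal -0.505 0.709 0.493
outer loop
vertex 0.518 3.796 -0.823
vertex 0.819 2.508 1.337
vertex 1.739 3.519 0.825
endloop
endfacet
facet normal 0.590 -0.134 0.796
outer loop
vertex 1.739 3.519 0.825
vertex 1.262 1.884 0.903
vertex 2.183 2.895 0.391
endloop
endfacet
facet normal 0.590 -0.134 0.796
outer loop
vertex 0.819 2.508 1.337
vertex 1.262 1.884 0.903
vertex 1.739 3.519 0.825
endloop
endfacet
facet normal -0.918 0.255 -0.304
outer loop
vertex 1.519 -1.559 -2.407
vertex 1.715 -0.069 -1.75
vertex 2.332 -0.846 -4.265
endloop
endfacet
facet normal -0.120 -0.908 -0.401
outer loop
vertex 3.645 -1.211 -3.83
vertex 1.519 -1.559 -2.407
vertex 2.332 -0.846 -4.265
endloop
endfacet
facet normal -0.918 0.256 -0.304
outer loop
vertex 2.332 -0.846 -4.265
vertex 1.715 -0.069 -1.75
vertex 2.529 0.643 -3.608
endloop
endfacet
facet normal 0.378 0.331 -0.864
outer loop
vertex 2.529 0.643 -3.608
vertex 3.645 -1.211 -3.83
vertex 2.332 -0.846 -4.265
endloop
endfacet
facet normal -0.378 -0.331 0.864
outer loop
vertex 1.519 -1.559 -2.407
vertex 3.028 -0.434 -1.315
vertex 1.715 -0.069 -1.75
endloop
endfacet
facet normal -0.119 -0.909 -0.400
outer loop
vertex 2.831 -1.923 -1.972
vertex 1.519 -1.559 -2.407
vertex 3.645 -1.211 -3.83
endloop
endfacet
facet normal -0.378 -0.331 0.864
outer loop
vertex 2.831 -1.923 -1.972
vertex 3.028 -0.434 -1.315
vertex 1.519 -1.559 -2.407
endloop
endfacet
facet normal 0.120 0.908 0.401
outer loop
vertex 1.715 -0.069 -1.75
vertex 3.028 -0.434 -1.315
vertex 2.529 0.643 -3.608
endloop
endfacet
facet normal 0.378 0.331 -0.864
outer loop
vertex 3.841 0.279 -3.173
vertex 3.645 -1.211 -3.83
vertex 2.529 0.643 -3.608
endloop
endfacet
facet normal 0.119 0.908 0.401
outer loop
vertex 2.529 0.643 -3.608
vertex 3.028 -0.434 -1.315
vertex 3.841 0.279 -3.173
endloop
endfacet
facet normal 0.918 -0.255 0.304
outer loop
vertex 3.841 0.279 -3.173
vertex 2.831 -1.923 -1.972
vertex 3.645 -1.211 -3.83
endloop
endfacet
facet normal 0.918 -0.255 0.304
outer loop
vertex 3.028 -0.434 -1.315
vertex 2.831 -1.923 -1.972
vertex 3.841 0.279 -3.173
endloop
endfacet
facet normal 0.386 0.527 -0.757
outer loop
vertex -2.728 -3.765 -4.395
vertex -3.541 -3.087 -4.337
vertex -2.582 -3.147 -3.89
endloop
endfacet
facet normal 0.502 -0.615 0.608
outer loop
vertex -2.728 -3.765 -4.395
vertex -2.582 -3.147 -3.89
vertex -4.059 -3.793 -3.323
endloop
endfacet
facet normal 0.386 0.527 -0.757
outer loop
vertex -2.582 -3.147 -3.89
vertex -3.541 -3.087 -4.337
vertex -2.998 -2.493 -3.647
endloop
endfacet
facet normal 0.391 -0.091 0.916
outer loop
vertex -2.582 -3.147 -3.89
vertex -2.998 -2.493 -3.647
vertex -4.059 -3.793 -3.323
endloop
endfacet
facet normal 0.386 0.527 -0.757
outer loop
vertex -2.998 -2.493 -3.647
vertex -3.541 -3.087 -4.337
vertex -3.732 -2.188 -3.809
endloop
endfacet
facet normal -0.083 0.304 0.949
outer loop
vertex -2.998 -2.493 -3.647
vertex -3.732 -2.188 -3.809
vertex -4.059 -3.793 -3.323
endloop
endfacet
facet normal 0.386 0.527 -0.757
outer loop
vertex -3.732 -2.188 -3.809
vertex -3.541 -3.087 -4.337
vertex -4.354 -2.409 -4.28
endloop
endfacet
facet normal -0.642 0.339 0.688
outer loop
vertex -3.732 -2.188 -3.809
vertex -4.354 -2.409 -4.28
vertex -4.059 -3.793 -3.323
endloop
endfacet
facet normal 0.387 0.527 -0.757
outer loop
vertex -4.354 -2.409 -4.28
vertex -3.541 -3.087 -4.337
vertex -4.5 -3.027 -4.785
endloop
endfacet
facet normal -0.958 -0.007 0.285
outer loop
vertex -4.354 -2.409 -4.28
vertex -4.5 -3.027 -4.785
vertex -4.059 -3.793 -3.323
endloop
endfacet
facet normal 0.387 0.526 -0.758
outer loop
vertex -4.5 -3.027 -4.785
vertex -3.541 -3.087 -4.337
vertex -4.085 -3.681 -5.027
endloop
endfacet
facet normal -0.848 -0.530 -0.022
outer loop
vertex -4.5 -3.027 -4.785
vertex -4.085 -3.681 -5.027
vertex -4.059 -3.793 -3.323
endloop
endfacet
facet normal 0.385 0.527 -0.757
outer loop
vertex -4.085 -3.681 -5.027
vertex -3.541 -3.087 -4.337
vertex -3.351 -3.986 -4.866
endloop
endfacet
facet normal -0.373 -0.926 -0.055
outer loop
vertex -4.085 -3.681 -5.027
vertex -3.351 -3.986 -4.866
vertex -4.059 -3.793 -3.323
endloop
endfacet
facet normal 0.386 0.527 -0.757
outer loop
vertex -3.351 -3.986 -4.866
vertex -3.541 -3.087 -4.337
vertex -2.728 -3.765 -4.395
endloop
endfacet
facet normal 0.186 -0.961 0.205
outer loop
vertex -3.351 -3.986 -4.866
vertex -2.728 -3.765 -4.395
vertex -4.059 -3.793 -3.323
endloop
endfacet

endsolid


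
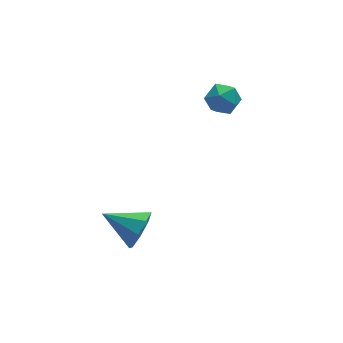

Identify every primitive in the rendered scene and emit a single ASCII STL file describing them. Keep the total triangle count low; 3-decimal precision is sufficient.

solid 
facet normal 0.047 0.955 0.292
outer loop
vertex 2.705 3.766 3.148
vertex 2.822 3.533 3.892
vertex 3.438 3.649 3.414
endloop
endfacet
facet normal 0.278 0.883 -0.379
outer loop
vertex 2.705 3.766 3.148
vertex 3.438 3.649 3.414
vertex 3.236 3.403 2.692
endloop
endfacet
facet normal -0.248 0.596 -0.764
outer loop
vertex 2.705 3.766 3.148
vertex 3.236 3.403 2.692
vertex 2.495 3.135 2.724
endloop
endfacet
facet normal -0.806 0.491 -0.331
outer loop
vertex 2.705 3.766 3.148
vertex 2.495 3.135 2.724
vertex 2.239 3.215 3.465
endloop
endfacet
facet normal -0.624 0.712 0.321
outer loop
vertex 2.705 3.766 3.148
vertex 2.239 3.215 3.465
vertex 2.822 3.533 3.892
endloop
endfacet
facet normal 0.825 0.423 -0.375
outer loop
vertex 3.236 3.403 2.692
vertex 3.438 3.649 3.414
vertex 3.681 2.945 3.155
endloop
endfacet
facet normal 0.450 0.540 0.711
outer loop
vertex 3.438 3.649 3.414
vertex 2.822 3.533 3.892
vertex 3.425 3.025 3.896
endloop
endfacet
facet normal -0.636 0.148 0.758
outer loop
vertex 2.822 3.533 3.892
vertex 2.239 3.215 3.465
vertex 2.684 2.757 3.928
endloop
endfacet
facet normal -0.931 -0.211 -0.299
outer loop
vertex 2.239 3.215 3.465
vertex 2.495 3.135 2.724
vertex 2.482 2.511 3.206
endloop
endfacet
facet normal -0.028 -0.041 -0.999
outer loop
vertex 2.495 3.135 2.724
vertex 3.236 3.403 2.692
vertex 3.098 2.627 2.728
endloop
endfacet
facet normal 0.806 -0.491 0.331
outer loop
vertex 3.215 2.394 3.472
vertex 3.681 2.945 3.155
vertex 3.425 3.025 3.896
endloop
endfacet
facet normal 0.248 -0.596 0.764
outer loop
vertex 3.215 2.394 3.472
vertex 3.425 3.025 3.896
vertex 2.684 2.757 3.928
endloop
endfacet
facet normal -0.278 -0.883 0.379
outer loop
vertex 3.215 2.394 3.472
vertex 2.684 2.757 3.928
vertex 2.482 2.511 3.206
endloop
endfacet
facet normal -0.047 -0.955 -0.292
outer loop
vertex 3.215 2.394 3.472
vertex 2.482 2.511 3.206
vertex 3.098 2.627 2.728
endloop
endfacet
facet normal 0.624 -0.712 -0.321
outer loop
vertex 3.215 2.394 3.472
vertex 3.098 2.627 2.728
vertex 3.681 2.945 3.155
endloop
endfacet
facet normal 0.931 0.211 0.299
outer loop
vertex 3.425 3.025 3.896
vertex 3.681 2.945 3.155
vertex 3.438 3.649 3.414
endloop
endfacet
facet normal 0.028 0.041 0.999
outer loop
vertex 2.684 2.757 3.928
vertex 3.425 3.025 3.896
vertex 2.822 3.533 3.892
endloop
endfacet
facet normal -0.825 -0.423 0.375
outer loop
vertex 2.482 2.511 3.206
vertex 2.684 2.757 3.928
vertex 2.239 3.215 3.465
endloop
endfacet
facet normal -0.450 -0.540 -0.711
outer loop
vertex 3.098 2.627 2.728
vertex 2.482 2.511 3.206
vertex 2.495 3.135 2.724
endloop
endfacet
facet normal 0.636 -0.148 -0.758
outer loop
vertex 3.681 2.945 3.155
vertex 3.098 2.627 2.728
vertex 3.236 3.403 2.692
endloop
endfacet
facet normal 0.750 -0.535 -0.389
outer loop
vertex -0.917 0.365 0.14
vertex -1.462 0.077 -0.515
vertex -0.908 0.778 -0.41
endloop
endfacet
facet normal 0.245 0.773 0.585
outer loop
vertex -0.917 0.365 0.14
vertex -0.908 0.778 -0.41
vertex -2.678 0.943 0.115
endloop
endfacet
facet normal 0.750 -0.535 -0.389
outer loop
vertex -0.908 0.778 -0.41
vertex -1.462 0.077 -0.515
vertex -1.224 0.781 -1.023
endloop
endfacet
facet normal 0.082 0.996 -0.037
outer loop
vertex -0.908 0.778 -0.41
vertex -1.224 0.781 -1.023
vertex -2.678 0.943 0.115
endloop
endfacet
facet normal 0.751 -0.534 -0.389
outer loop
vertex -1.224 0.781 -1.023
vertex -1.462 0.077 -0.515
vertex -1.679 0.371 -1.338
endloop
endfacet
facet normal -0.331 0.778 -0.534
outer loop
vertex -1.224 0.781 -1.023
vertex -1.679 0.371 -1.338
vertex -2.678 0.943 0.115
endloop
endfacet
facet normal 0.750 -0.535 -0.389
outer loop
vertex -1.679 0.371 -1.338
vertex -1.462 0.077 -0.515
vertex -2.008 -0.211 -1.171
endloop
endfacet
facet normal -0.750 0.248 -0.613
outer loop
vertex -1.679 0.371 -1.338
vertex -2.008 -0.211 -1.171
vertex -2.678 0.943 0.115
endloop
endfacet
facet normal 0.750 -0.535 -0.389
outer loop
vertex -2.008 -0.211 -1.171
vertex -1.462 0.077 -0.515
vertex -2.017 -0.624 -0.62
endloop
endfacet
facet normal -0.931 -0.285 -0.229
outer loop
vertex -2.008 -0.211 -1.171
vertex -2.017 -0.624 -0.62
vertex -2.678 0.943 0.115
endloop
endfacet
facet normal 0.750 -0.535 -0.389
outer loop
vertex -2.017 -0.624 -0.62
vertex -1.462 0.077 -0.515
vertex -1.701 -0.627 -0.007
endloop
endfacet
facet normal -0.767 -0.508 0.393
outer loop
vertex -2.017 -0.624 -0.62
vertex -1.701 -0.627 -0.007
vertex -2.678 0.943 0.115
endloop
endfacet
facet normal 0.749 -0.535 -0.389
outer loop
vertex -1.701 -0.627 -0.007
vertex -1.462 0.077 -0.515
vertex -1.245 -0.217 0.307
endloop
endfacet
facet normal -0.353 -0.289 0.890
outer loop
vertex -1.701 -0.627 -0.007
vertex -1.245 -0.217 0.307
vertex -2.678 0.943 0.115
endloop
endfacet
facet normal 0.750 -0.534 -0.389
outer loop
vertex -1.245 -0.217 0.307
vertex -1.462 0.077 -0.515
vertex -0.917 0.365 0.14
endloop
endfacet
facet normal 0.065 0.241 0.968
outer loop
vertex -1.245 -0.217 0.307
vertex -0.917 0.365 0.14
vertex -2.678 0.943 0.115
endloop
endfacet

endsolid


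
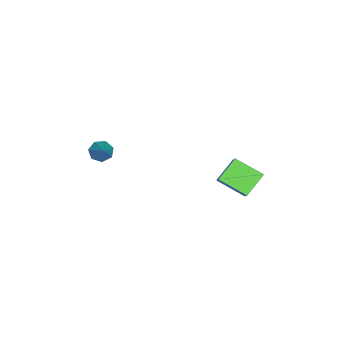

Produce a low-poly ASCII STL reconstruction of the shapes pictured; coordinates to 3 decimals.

solid 
facet normal -0.685 -0.337 -0.646
outer loop
vertex -0.678 -3.135 -0.618
vertex -1.056 -3.318 -0.122
vertex -1.043 -2.748 -0.433
endloop
endfacet
facet normal 0.532 0.717 -0.451
outer loop
vertex -0.678 -3.135 -0.618
vertex -1.043 -2.748 -0.433
vertex 0.156 -2.722 1.022
endloop
endfacet
facet normal -0.684 -0.337 -0.646
outer loop
vertex -1.043 -2.748 -0.433
vertex -1.056 -3.318 -0.122
vertex -1.418 -2.79 -0.014
endloop
endfacet
facet normal -0.068 0.997 0.039
outer loop
vertex -1.043 -2.748 -0.433
vertex -1.418 -2.79 -0.014
vertex 0.156 -2.722 1.022
endloop
endfacet
facet normal -0.685 -0.337 -0.646
outer loop
vertex -1.418 -2.79 -0.014
vertex -1.056 -3.318 -0.122
vertex -1.52 -3.23 0.324
endloop
endfacet
facet normal -0.455 0.606 0.652
outer loop
vertex -1.418 -2.79 -0.014
vertex -1.52 -3.23 0.324
vertex 0.156 -2.722 1.022
endloop
endfacet
facet normal -0.685 -0.336 -0.646
outer loop
vertex -1.52 -3.23 0.324
vertex -1.056 -3.318 -0.122
vertex -1.273 -3.737 0.326
endloop
endfacet
facet normal -0.338 -0.161 0.927
outer loop
vertex -1.52 -3.23 0.324
vertex -1.273 -3.737 0.326
vertex 0.156 -2.722 1.022
endloop
endfacet
facet normal -0.685 -0.336 -0.646
outer loop
vertex -1.273 -3.737 0.326
vertex -1.056 -3.318 -0.122
vertex -0.862 -3.928 -0.01
endloop
endfacet
facet normal 0.198 -0.728 0.656
outer loop
vertex -1.273 -3.737 0.326
vertex -0.862 -3.928 -0.01
vertex 0.156 -2.722 1.022
endloop
endfacet
facet normal -0.685 -0.336 -0.646
outer loop
vertex -0.862 -3.928 -0.01
vertex -1.056 -3.318 -0.122
vertex -0.597 -3.661 -0.43
endloop
endfacet
facet normal 0.744 -0.667 0.045
outer loop
vertex -0.862 -3.928 -0.01
vertex -0.597 -3.661 -0.43
vertex 0.156 -2.722 1.022
endloop
endfacet
facet normal -0.685 -0.336 -0.646
outer loop
vertex -0.597 -3.661 -0.43
vertex -1.056 -3.318 -0.122
vertex -0.678 -3.135 -0.618
endloop
endfacet
facet normal 0.893 -0.023 -0.449
outer loop
vertex -0.597 -3.661 -0.43
vertex -0.678 -3.135 -0.618
vertex 0.156 -2.722 1.022
endloop
endfacet
facet normal -0.673 -0.290 -0.680
outer loop
vertex -3.244 2.067 -2.768
vertex -4.37 2.6 -1.88
vertex -3.125 3.61 -3.543
endloop
endfacet
facet normal 0.736 -0.348 -0.581
outer loop
vertex -2.31 3.96 -2.72
vertex -3.244 2.067 -2.768
vertex -3.125 3.61 -3.543
endloop
endfacet
facet normal -0.673 -0.290 -0.680
outer loop
vertex -3.125 3.61 -3.543
vertex -4.37 2.6 -1.88
vertex -4.251 4.142 -2.655
endloop
endfacet
facet normal 0.069 0.892 -0.447
outer loop
vertex -4.251 4.142 -2.655
vertex -2.31 3.96 -2.72
vertex -3.125 3.61 -3.543
endloop
endfacet
facet normal -0.069 -0.892 0.448
outer loop
vertex -3.244 2.067 -2.768
vertex -3.555 2.95 -1.057
vertex -4.37 2.6 -1.88
endloop
endfacet
facet normal 0.736 -0.348 -0.580
outer loop
vertex -2.429 2.418 -1.945
vertex -3.244 2.067 -2.768
vertex -2.31 3.96 -2.72
endloop
endfacet
facet normal -0.068 -0.892 0.448
outer loop
vertex -2.429 2.418 -1.945
vertex -3.555 2.95 -1.057
vertex -3.244 2.067 -2.768
endloop
endfacet
facet normal -0.736 0.349 0.581
outer loop
vertex -4.37 2.6 -1.88
vertex -3.555 2.95 -1.057
vertex -4.251 4.142 -2.655
endloop
endfacet
facet normal 0.069 0.891 -0.448
outer loop
vertex -3.436 4.493 -1.832
vertex -2.31 3.96 -2.72
vertex -4.251 4.142 -2.655
endloop
endfacet
facet normal -0.736 0.348 0.580
outer loop
vertex -4.251 4.142 -2.655
vertex -3.555 2.95 -1.057
vertex -3.436 4.493 -1.832
endloop
endfacet
facet normal 0.673 0.290 0.680
outer loop
vertex -3.436 4.493 -1.832
vertex -2.429 2.418 -1.945
vertex -2.31 3.96 -2.72
endloop
endfacet
facet normal 0.673 0.290 0.680
outer loop
vertex -3.555 2.95 -1.057
vertex -2.429 2.418 -1.945
vertex -3.436 4.493 -1.832
endloop
endfacet

endsolid


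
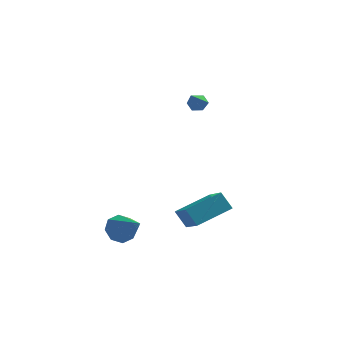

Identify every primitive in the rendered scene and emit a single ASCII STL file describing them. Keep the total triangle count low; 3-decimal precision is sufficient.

solid 
facet normal -0.758 -0.574 -0.310
outer loop
vertex -0.322 -2.749 -2.37
vertex -0.915 -2.418 -1.531
vertex -1.056 -1.161 -3.515
endloop
endfacet
facet normal 0.550 -0.306 -0.777
outer loop
vertex 0.475 -0.002 -2.889
vertex -0.322 -2.749 -2.37
vertex -1.056 -1.161 -3.515
endloop
endfacet
facet normal -0.758 -0.574 -0.310
outer loop
vertex -1.056 -1.161 -3.515
vertex -0.915 -2.418 -1.531
vertex -1.649 -0.831 -2.675
endloop
endfacet
facet normal -0.352 0.760 -0.547
outer loop
vertex -1.649 -0.831 -2.675
vertex 0.475 -0.002 -2.889
vertex -1.056 -1.161 -3.515
endloop
endfacet
facet normal 0.351 -0.759 0.548
outer loop
vertex -0.322 -2.749 -2.37
vertex 0.616 -1.259 -0.905
vertex -0.915 -2.418 -1.531
endloop
endfacet
facet normal 0.549 -0.306 -0.777
outer loop
vertex 1.209 -1.589 -1.745
vertex -0.322 -2.749 -2.37
vertex 0.475 -0.002 -2.889
endloop
endfacet
facet normal 0.352 -0.759 0.547
outer loop
vertex 1.209 -1.589 -1.745
vertex 0.616 -1.259 -0.905
vertex -0.322 -2.749 -2.37
endloop
endfacet
facet normal -0.550 0.306 0.777
outer loop
vertex -0.915 -2.418 -1.531
vertex 0.616 -1.259 -0.905
vertex -1.649 -0.831 -2.675
endloop
endfacet
facet normal -0.351 0.759 -0.548
outer loop
vertex -0.118 0.329 -2.05
vertex 0.475 -0.002 -2.889
vertex -1.649 -0.831 -2.675
endloop
endfacet
facet normal -0.549 0.306 0.777
outer loop
vertex -1.649 -0.831 -2.675
vertex 0.616 -1.259 -0.905
vertex -0.118 0.329 -2.05
endloop
endfacet
facet normal 0.758 0.574 0.310
outer loop
vertex -0.118 0.329 -2.05
vertex 1.209 -1.589 -1.745
vertex 0.475 -0.002 -2.889
endloop
endfacet
facet normal 0.758 0.574 0.310
outer loop
vertex 0.616 -1.259 -0.905
vertex 1.209 -1.589 -1.745
vertex -0.118 0.329 -2.05
endloop
endfacet
facet normal -0.573 0.571 -0.589
outer loop
vertex -3.231 -2.655 -2.851
vertex -3.896 -3.137 -2.671
vertex -3.554 -2.447 -2.335
endloop
endfacet
facet normal 0.814 0.489 0.312
outer loop
vertex -3.231 -2.655 -2.851
vertex -3.554 -2.447 -2.335
vertex -2.784 -4.243 -1.529
endloop
endfacet
facet normal -0.573 0.571 -0.589
outer loop
vertex -3.554 -2.447 -2.335
vertex -3.896 -3.137 -2.671
vertex -4.076 -2.642 -2.016
endloop
endfacet
facet normal 0.310 0.497 0.811
outer loop
vertex -3.554 -2.447 -2.335
vertex -4.076 -2.642 -2.016
vertex -2.784 -4.243 -1.529
endloop
endfacet
facet normal -0.573 0.570 -0.589
outer loop
vertex -4.076 -2.642 -2.016
vertex -3.896 -3.137 -2.671
vertex -4.493 -3.128 -2.081
endloop
endfacet
facet normal -0.253 0.089 0.963
outer loop
vertex -4.076 -2.642 -2.016
vertex -4.493 -3.128 -2.081
vertex -2.784 -4.243 -1.529
endloop
endfacet
facet normal -0.573 0.571 -0.588
outer loop
vertex -4.493 -3.128 -2.081
vertex -3.896 -3.137 -2.671
vertex -4.56 -3.618 -2.491
endloop
endfacet
facet normal -0.542 -0.494 0.679
outer loop
vertex -4.493 -3.128 -2.081
vertex -4.56 -3.618 -2.491
vertex -2.784 -4.243 -1.529
endloop
endfacet
facet normal -0.573 0.571 -0.589
outer loop
vertex -4.56 -3.618 -2.491
vertex -3.896 -3.137 -2.671
vertex -4.238 -3.827 -3.007
endloop
endfacet
facet normal -0.390 -0.912 0.126
outer loop
vertex -4.56 -3.618 -2.491
vertex -4.238 -3.827 -3.007
vertex -2.784 -4.243 -1.529
endloop
endfacet
facet normal -0.573 0.571 -0.589
outer loop
vertex -4.238 -3.827 -3.007
vertex -3.896 -3.137 -2.671
vertex -3.715 -3.631 -3.326
endloop
endfacet
facet normal 0.117 -0.920 -0.374
outer loop
vertex -4.238 -3.827 -3.007
vertex -3.715 -3.631 -3.326
vertex -2.784 -4.243 -1.529
endloop
endfacet
facet normal -0.572 0.571 -0.589
outer loop
vertex -3.715 -3.631 -3.326
vertex -3.896 -3.137 -2.671
vertex -3.298 -3.146 -3.261
endloop
endfacet
facet normal 0.678 -0.513 -0.526
outer loop
vertex -3.715 -3.631 -3.326
vertex -3.298 -3.146 -3.261
vertex -2.784 -4.243 -1.529
endloop
endfacet
facet normal -0.573 0.570 -0.589
outer loop
vertex -3.298 -3.146 -3.261
vertex -3.896 -3.137 -2.671
vertex -3.231 -2.655 -2.851
endloop
endfacet
facet normal 0.968 0.070 -0.243
outer loop
vertex -3.298 -3.146 -3.261
vertex -3.231 -2.655 -2.851
vertex -2.784 -4.243 -1.529
endloop
endfacet
facet normal 0.129 0.716 -0.687
outer loop
vertex -0.864 3.753 3.02
vertex -1.112 3.437 2.644
vertex -1.408 3.785 2.951
endloop
endfacet
facet normal -0.086 0.453 0.888
outer loop
vertex -0.864 3.753 3.02
vertex -1.408 3.785 2.951
vertex -1.308 2.343 3.696
endloop
endfacet
facet normal 0.128 0.715 -0.687
outer loop
vertex -1.408 3.785 2.951
vertex -1.112 3.437 2.644
vertex -1.657 3.468 2.575
endloop
endfacet
facet normal -0.881 0.167 0.442
outer loop
vertex -1.408 3.785 2.951
vertex -1.657 3.468 2.575
vertex -1.308 2.343 3.696
endloop
endfacet
facet normal 0.128 0.715 -0.687
outer loop
vertex -1.657 3.468 2.575
vertex -1.112 3.437 2.644
vertex -1.36 3.121 2.269
endloop
endfacet
facet normal -0.832 -0.499 -0.242
outer loop
vertex -1.657 3.468 2.575
vertex -1.36 3.121 2.269
vertex -1.308 2.343 3.696
endloop
endfacet
facet normal 0.128 0.715 -0.687
outer loop
vertex -1.36 3.121 2.269
vertex -1.112 3.437 2.644
vertex -0.816 3.09 2.338
endloop
endfacet
facet normal 0.011 -0.878 -0.479
outer loop
vertex -1.36 3.121 2.269
vertex -0.816 3.09 2.338
vertex -1.308 2.343 3.696
endloop
endfacet
facet normal 0.128 0.715 -0.687
outer loop
vertex -0.816 3.09 2.338
vertex -1.112 3.437 2.644
vertex -0.567 3.406 2.713
endloop
endfacet
facet normal 0.805 -0.593 -0.035
outer loop
vertex -0.816 3.09 2.338
vertex -0.567 3.406 2.713
vertex -1.308 2.343 3.696
endloop
endfacet
facet normal 0.128 0.716 -0.686
outer loop
vertex -0.567 3.406 2.713
vertex -1.112 3.437 2.644
vertex -0.864 3.753 3.02
endloop
endfacet
facet normal 0.757 0.073 0.650
outer loop
vertex -0.567 3.406 2.713
vertex -0.864 3.753 3.02
vertex -1.308 2.343 3.696
endloop
endfacet

endsolid


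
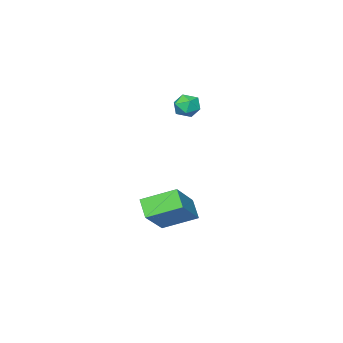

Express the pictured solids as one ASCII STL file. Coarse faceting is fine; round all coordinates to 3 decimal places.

solid 
facet normal -0.613 0.688 0.390
outer loop
vertex 0.417 2.93 -0.362
vertex 0.745 3.605 -1.038
vertex -1.031 2.361 -1.634
endloop
endfacet
facet normal -0.325 -0.669 0.669
outer loop
vertex -0.045 1.255 -2.262
vertex 0.417 2.93 -0.362
vertex -1.031 2.361 -1.634
endloop
endfacet
facet normal -0.612 0.687 0.391
outer loop
vertex -1.031 2.361 -1.634
vertex 0.745 3.605 -1.038
vertex -0.704 3.037 -2.309
endloop
endfacet
facet normal -0.721 -0.283 -0.633
outer loop
vertex -0.704 3.037 -2.309
vertex -0.045 1.255 -2.262
vertex -1.031 2.361 -1.634
endloop
endfacet
facet normal 0.721 0.283 0.633
outer loop
vertex 0.417 2.93 -0.362
vertex 1.731 2.499 -1.666
vertex 0.745 3.605 -1.038
endloop
endfacet
facet normal -0.324 -0.669 0.669
outer loop
vertex 1.404 1.823 -0.991
vertex 0.417 2.93 -0.362
vertex -0.045 1.255 -2.262
endloop
endfacet
facet normal 0.721 0.283 0.633
outer loop
vertex 1.404 1.823 -0.991
vertex 1.731 2.499 -1.666
vertex 0.417 2.93 -0.362
endloop
endfacet
facet normal 0.324 0.669 -0.669
outer loop
vertex 0.745 3.605 -1.038
vertex 1.731 2.499 -1.666
vertex -0.704 3.037 -2.309
endloop
endfacet
facet normal -0.721 -0.283 -0.633
outer loop
vertex 0.283 1.93 -2.938
vertex -0.045 1.255 -2.262
vertex -0.704 3.037 -2.309
endloop
endfacet
facet normal 0.324 0.669 -0.669
outer loop
vertex -0.704 3.037 -2.309
vertex 1.731 2.499 -1.666
vertex 0.283 1.93 -2.938
endloop
endfacet
facet normal 0.612 -0.688 -0.390
outer loop
vertex 0.283 1.93 -2.938
vertex 1.404 1.823 -0.991
vertex -0.045 1.255 -2.262
endloop
endfacet
facet normal 0.613 -0.687 -0.391
outer loop
vertex 1.731 2.499 -1.666
vertex 1.404 1.823 -0.991
vertex 0.283 1.93 -2.938
endloop
endfacet
facet normal -0.545 -0.258 0.798
outer loop
vertex -2.143 1.521 3.607
vertex -2.17 0.907 3.39
vertex -1.684 1.092 3.782
endloop
endfacet
facet normal -0.102 0.280 0.954
outer loop
vertex -2.143 1.521 3.607
vertex -1.684 1.092 3.782
vertex -1.516 1.701 3.621
endloop
endfacet
facet normal -0.248 0.823 0.512
outer loop
vertex -2.143 1.521 3.607
vertex -1.516 1.701 3.621
vertex -1.899 1.892 3.129
endloop
endfacet
facet normal -0.781 0.620 0.082
outer loop
vertex -2.143 1.521 3.607
vertex -1.899 1.892 3.129
vertex -2.303 1.402 2.986
endloop
endfacet
facet normal -0.965 -0.049 0.258
outer loop
vertex -2.143 1.521 3.607
vertex -2.303 1.402 2.986
vertex -2.17 0.907 3.39
endloop
endfacet
facet normal 0.563 0.063 0.824
outer loop
vertex -1.516 1.701 3.621
vertex -1.684 1.092 3.782
vertex -1.157 1.198 3.414
endloop
endfacet
facet normal -0.152 -0.807 0.570
outer loop
vertex -1.684 1.092 3.782
vertex -2.17 0.907 3.39
vertex -1.561 0.708 3.271
endloop
endfacet
facet normal -0.830 -0.469 -0.301
outer loop
vertex -2.17 0.907 3.39
vertex -2.303 1.402 2.986
vertex -1.944 0.899 2.779
endloop
endfacet
facet normal -0.532 0.610 -0.587
outer loop
vertex -2.303 1.402 2.986
vertex -1.899 1.892 3.129
vertex -1.776 1.508 2.618
endloop
endfacet
facet normal 0.328 0.938 0.109
outer loop
vertex -1.899 1.892 3.129
vertex -1.516 1.701 3.621
vertex -1.29 1.693 3.01
endloop
endfacet
facet normal 0.781 -0.620 -0.082
outer loop
vertex -1.317 1.079 2.793
vertex -1.157 1.198 3.414
vertex -1.561 0.708 3.271
endloop
endfacet
facet normal 0.248 -0.823 -0.512
outer loop
vertex -1.317 1.079 2.793
vertex -1.561 0.708 3.271
vertex -1.944 0.899 2.779
endloop
endfacet
facet normal 0.102 -0.280 -0.954
outer loop
vertex -1.317 1.079 2.793
vertex -1.944 0.899 2.779
vertex -1.776 1.508 2.618
endloop
endfacet
facet normal 0.545 0.258 -0.798
outer loop
vertex -1.317 1.079 2.793
vertex -1.776 1.508 2.618
vertex -1.29 1.693 3.01
endloop
endfacet
facet normal 0.965 0.049 -0.258
outer loop
vertex -1.317 1.079 2.793
vertex -1.29 1.693 3.01
vertex -1.157 1.198 3.414
endloop
endfacet
facet normal 0.532 -0.610 0.587
outer loop
vertex -1.561 0.708 3.271
vertex -1.157 1.198 3.414
vertex -1.684 1.092 3.782
endloop
endfacet
facet normal -0.328 -0.938 -0.109
outer loop
vertex -1.944 0.899 2.779
vertex -1.561 0.708 3.271
vertex -2.17 0.907 3.39
endloop
endfacet
facet normal -0.563 -0.063 -0.824
outer loop
vertex -1.776 1.508 2.618
vertex -1.944 0.899 2.779
vertex -2.303 1.402 2.986
endloop
endfacet
facet normal 0.152 0.807 -0.570
outer loop
vertex -1.29 1.693 3.01
vertex -1.776 1.508 2.618
vertex -1.899 1.892 3.129
endloop
endfacet
facet normal 0.830 0.469 0.301
outer loop
vertex -1.157 1.198 3.414
vertex -1.29 1.693 3.01
vertex -1.516 1.701 3.621
endloop
endfacet

endsolid


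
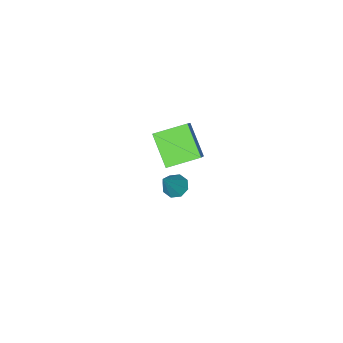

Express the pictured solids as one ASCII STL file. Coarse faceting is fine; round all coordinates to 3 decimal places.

solid 
facet normal -0.864 0.414 0.288
outer loop
vertex -2.438 2.182 2.759
vertex -1.517 3.181 4.086
vertex -2.152 3.721 1.403
endloop
endfacet
facet normal -0.485 -0.526 -0.699
outer loop
vertex -0.563 2.959 0.874
vertex -2.438 2.182 2.759
vertex -2.152 3.721 1.403
endloop
endfacet
facet normal -0.864 0.414 0.288
outer loop
vertex -2.152 3.721 1.403
vertex -1.517 3.181 4.086
vertex -1.231 4.719 2.731
endloop
endfacet
facet normal 0.138 0.743 -0.655
outer loop
vertex -1.231 4.719 2.731
vertex -0.563 2.959 0.874
vertex -2.152 3.721 1.403
endloop
endfacet
facet normal -0.138 -0.743 0.655
outer loop
vertex -2.438 2.182 2.759
vertex 0.072 2.419 3.557
vertex -1.517 3.181 4.086
endloop
endfacet
facet normal -0.485 -0.526 -0.699
outer loop
vertex -0.849 1.421 2.229
vertex -2.438 2.182 2.759
vertex -0.563 2.959 0.874
endloop
endfacet
facet normal -0.138 -0.744 0.654
outer loop
vertex -0.849 1.421 2.229
vertex 0.072 2.419 3.557
vertex -2.438 2.182 2.759
endloop
endfacet
facet normal 0.485 0.526 0.699
outer loop
vertex -1.517 3.181 4.086
vertex 0.072 2.419 3.557
vertex -1.231 4.719 2.731
endloop
endfacet
facet normal 0.137 0.743 -0.655
outer loop
vertex 0.358 3.958 2.201
vertex -0.563 2.959 0.874
vertex -1.231 4.719 2.731
endloop
endfacet
facet normal 0.485 0.526 0.699
outer loop
vertex -1.231 4.719 2.731
vertex 0.072 2.419 3.557
vertex 0.358 3.958 2.201
endloop
endfacet
facet normal 0.864 -0.414 -0.288
outer loop
vertex 0.358 3.958 2.201
vertex -0.849 1.421 2.229
vertex -0.563 2.959 0.874
endloop
endfacet
facet normal 0.864 -0.414 -0.288
outer loop
vertex 0.072 2.419 3.557
vertex -0.849 1.421 2.229
vertex 0.358 3.958 2.201
endloop
endfacet
facet normal -0.534 -0.193 -0.823
outer loop
vertex -1.99 1.12 -4.453
vertex -2.518 0.792 -4.034
vertex -2.392 1.49 -4.279
endloop
endfacet
facet normal 0.619 0.762 -0.191
outer loop
vertex -1.99 1.12 -4.453
vertex -2.392 1.49 -4.279
vertex -1.422 1.188 -2.346
endloop
endfacet
facet normal -0.535 -0.192 -0.822
outer loop
vertex -2.392 1.49 -4.279
vertex -2.518 0.792 -4.034
vertex -2.868 1.451 -3.96
endloop
endfacet
facet normal 0.017 0.989 0.146
outer loop
vertex -2.392 1.49 -4.279
vertex -2.868 1.451 -3.96
vertex -1.422 1.188 -2.346
endloop
endfacet
facet normal -0.535 -0.192 -0.823
outer loop
vertex -2.868 1.451 -3.96
vertex -2.518 0.792 -4.034
vertex -3.139 1.027 -3.685
endloop
endfacet
facet normal -0.493 0.673 0.551
outer loop
vertex -2.868 1.451 -3.96
vertex -3.139 1.027 -3.685
vertex -1.422 1.188 -2.346
endloop
endfacet
facet normal -0.535 -0.192 -0.823
outer loop
vertex -3.139 1.027 -3.685
vertex -2.518 0.792 -4.034
vertex -3.046 0.465 -3.614
endloop
endfacet
facet normal -0.615 -0.002 0.789
outer loop
vertex -3.139 1.027 -3.685
vertex -3.046 0.465 -3.614
vertex -1.422 1.188 -2.346
endloop
endfacet
facet normal -0.534 -0.195 -0.823
outer loop
vertex -3.046 0.465 -3.614
vertex -2.518 0.792 -4.034
vertex -2.643 0.095 -3.788
endloop
endfacet
facet normal -0.276 -0.639 0.718
outer loop
vertex -3.046 0.465 -3.614
vertex -2.643 0.095 -3.788
vertex -1.422 1.188 -2.346
endloop
endfacet
facet normal -0.535 -0.194 -0.822
outer loop
vertex -2.643 0.095 -3.788
vertex -2.518 0.792 -4.034
vertex -2.167 0.133 -4.107
endloop
endfacet
facet normal 0.325 -0.866 0.381
outer loop
vertex -2.643 0.095 -3.788
vertex -2.167 0.133 -4.107
vertex -1.422 1.188 -2.346
endloop
endfacet
facet normal -0.533 -0.193 -0.824
outer loop
vertex -2.167 0.133 -4.107
vertex -2.518 0.792 -4.034
vertex -1.896 0.558 -4.382
endloop
endfacet
facet normal 0.836 -0.549 -0.025
outer loop
vertex -2.167 0.133 -4.107
vertex -1.896 0.558 -4.382
vertex -1.422 1.188 -2.346
endloop
endfacet
facet normal -0.533 -0.193 -0.823
outer loop
vertex -1.896 0.558 -4.382
vertex -2.518 0.792 -4.034
vertex -1.99 1.12 -4.453
endloop
endfacet
facet normal 0.957 0.127 -0.262
outer loop
vertex -1.896 0.558 -4.382
vertex -1.99 1.12 -4.453
vertex -1.422 1.188 -2.346
endloop
endfacet

endsolid
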